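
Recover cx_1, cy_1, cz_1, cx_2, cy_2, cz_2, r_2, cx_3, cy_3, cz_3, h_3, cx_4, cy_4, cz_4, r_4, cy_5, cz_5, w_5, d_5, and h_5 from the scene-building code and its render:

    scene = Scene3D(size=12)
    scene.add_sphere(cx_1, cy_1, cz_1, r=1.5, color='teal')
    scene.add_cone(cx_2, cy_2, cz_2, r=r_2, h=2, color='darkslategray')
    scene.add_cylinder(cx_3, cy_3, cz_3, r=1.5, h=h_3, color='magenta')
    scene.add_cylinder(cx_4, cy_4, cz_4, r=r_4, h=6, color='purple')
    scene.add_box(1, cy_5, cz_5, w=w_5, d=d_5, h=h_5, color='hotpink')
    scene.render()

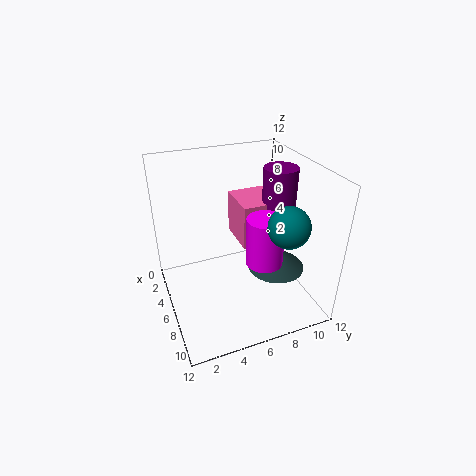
cx_1 = 10.5, cy_1 = 8, cz_1 = 9, cx_2 = 6.5, cy_2 = 9.5, cz_2 = 2.5, r_2 = 2.5, cx_3 = 8, cy_3 = 7.5, cz_3 = 4.5, h_3 = 4, cx_4 = 4.5, cy_4 = 10.5, cz_4 = 5, r_4 = 1.5, cy_5 = 7, cz_5 = 4, w_5 = 4, d_5 = 4, h_5 = 4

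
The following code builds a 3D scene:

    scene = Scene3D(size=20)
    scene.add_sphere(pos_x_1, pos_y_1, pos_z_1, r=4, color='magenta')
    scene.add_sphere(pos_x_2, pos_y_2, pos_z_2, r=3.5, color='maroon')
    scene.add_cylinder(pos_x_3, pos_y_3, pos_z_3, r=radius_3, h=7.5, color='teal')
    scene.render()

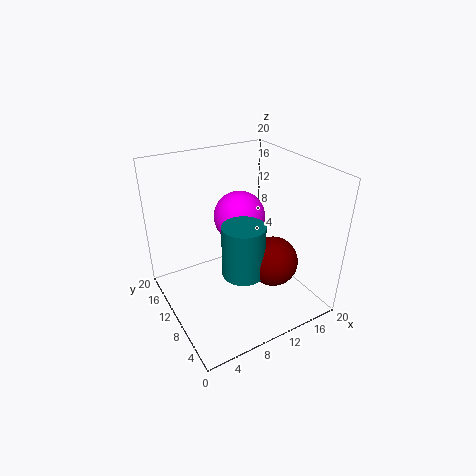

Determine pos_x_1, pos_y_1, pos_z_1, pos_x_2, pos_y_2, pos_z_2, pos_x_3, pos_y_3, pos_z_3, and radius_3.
pos_x_1 = 13.5
pos_y_1 = 15.5
pos_z_1 = 10
pos_x_2 = 14
pos_y_2 = 7
pos_z_2 = 6.5
pos_x_3 = 10
pos_y_3 = 8.5
pos_z_3 = 5
radius_3 = 3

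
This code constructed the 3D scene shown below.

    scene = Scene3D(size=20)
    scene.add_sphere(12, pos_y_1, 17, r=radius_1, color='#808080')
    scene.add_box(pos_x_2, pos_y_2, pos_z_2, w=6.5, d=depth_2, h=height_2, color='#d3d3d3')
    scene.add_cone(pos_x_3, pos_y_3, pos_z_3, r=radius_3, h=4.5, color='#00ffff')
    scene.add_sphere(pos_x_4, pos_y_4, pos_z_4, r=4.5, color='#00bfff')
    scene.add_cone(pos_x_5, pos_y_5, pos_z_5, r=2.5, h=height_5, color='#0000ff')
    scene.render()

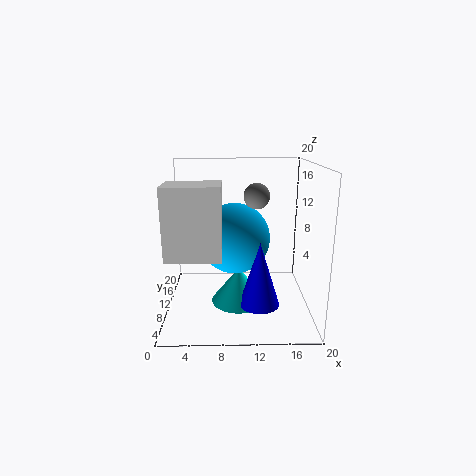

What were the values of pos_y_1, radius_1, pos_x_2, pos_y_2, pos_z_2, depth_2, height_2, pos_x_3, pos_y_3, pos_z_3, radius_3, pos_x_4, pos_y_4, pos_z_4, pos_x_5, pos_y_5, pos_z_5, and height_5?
pos_y_1 = 4, radius_1 = 1.5, pos_x_2 = 1.5, pos_y_2 = 1, pos_z_2 = 10, depth_2 = 5, height_2 = 8.5, pos_x_3 = 10, pos_y_3 = 5.5, pos_z_3 = 3, radius_3 = 3.5, pos_x_4 = 9.5, pos_y_4 = 7, pos_z_4 = 11, pos_x_5 = 12.5, pos_y_5 = 3.5, pos_z_5 = 3.5, height_5 = 8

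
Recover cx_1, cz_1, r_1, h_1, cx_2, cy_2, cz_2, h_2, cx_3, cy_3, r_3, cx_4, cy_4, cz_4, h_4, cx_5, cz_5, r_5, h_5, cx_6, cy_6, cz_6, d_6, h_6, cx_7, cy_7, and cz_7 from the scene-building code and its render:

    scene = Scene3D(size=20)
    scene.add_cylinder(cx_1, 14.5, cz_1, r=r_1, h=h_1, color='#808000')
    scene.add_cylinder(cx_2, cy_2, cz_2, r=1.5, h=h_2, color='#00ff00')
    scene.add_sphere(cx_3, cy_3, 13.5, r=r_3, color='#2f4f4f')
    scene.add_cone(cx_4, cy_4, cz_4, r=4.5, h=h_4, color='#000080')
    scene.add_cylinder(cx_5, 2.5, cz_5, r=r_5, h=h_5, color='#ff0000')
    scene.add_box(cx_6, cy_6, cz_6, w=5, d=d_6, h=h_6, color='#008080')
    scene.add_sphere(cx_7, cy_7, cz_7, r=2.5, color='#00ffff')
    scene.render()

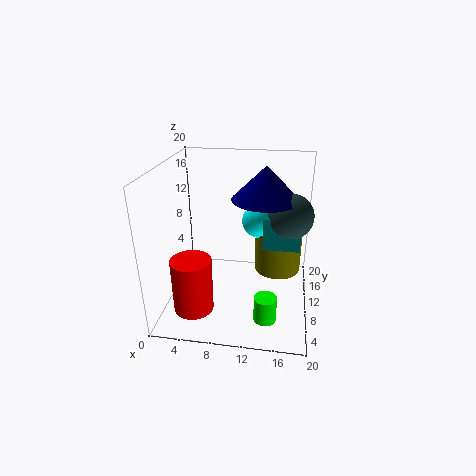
cx_1 = 15.5; cz_1 = 3; r_1 = 3.5; h_1 = 6.5; cx_2 = 14.5; cy_2 = 4.5; cz_2 = 1; h_2 = 3.5; cx_3 = 17; cy_3 = 10.5; r_3 = 3; cx_4 = 13.5; cy_4 = 11; cz_4 = 15.5; h_4 = 4.5; cx_5 = 5.5; cz_5 = 3.5; r_5 = 2.5; h_5 = 7; cx_6 = 13.5; cy_6 = 9; cz_6 = 9; d_6 = 4.5; h_6 = 4.5; cx_7 = 12.5; cy_7 = 14; cz_7 = 11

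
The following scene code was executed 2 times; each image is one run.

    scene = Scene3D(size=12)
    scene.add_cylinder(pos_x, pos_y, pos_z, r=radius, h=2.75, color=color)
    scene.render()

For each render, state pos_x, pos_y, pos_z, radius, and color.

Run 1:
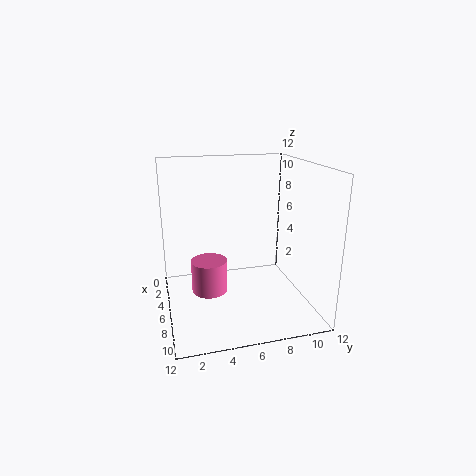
pos_x = 6; pos_y = 3.5; pos_z = 1.5; radius = 1.5; color = 'hotpink'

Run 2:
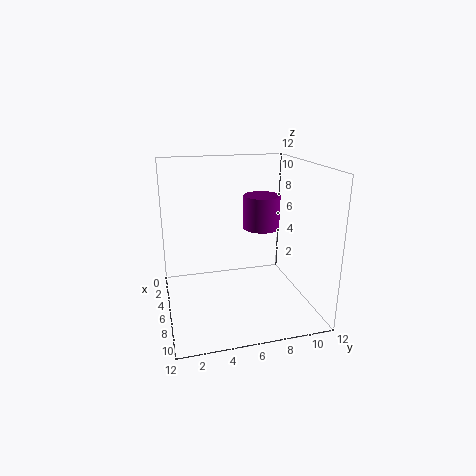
pos_x = 6; pos_y = 8; pos_z = 6.75; radius = 1.5; color = 'purple'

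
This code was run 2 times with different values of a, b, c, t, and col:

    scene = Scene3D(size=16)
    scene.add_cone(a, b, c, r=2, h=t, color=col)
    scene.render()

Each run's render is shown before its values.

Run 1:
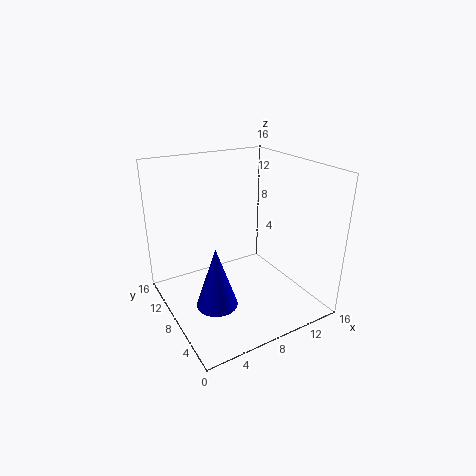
a = 3
b = 3.5
c = 4
t = 6
col = 'blue'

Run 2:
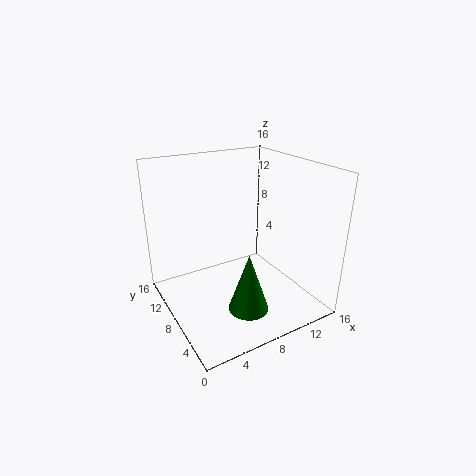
a = 6
b = 2.5
c = 3
t = 6
col = 'green'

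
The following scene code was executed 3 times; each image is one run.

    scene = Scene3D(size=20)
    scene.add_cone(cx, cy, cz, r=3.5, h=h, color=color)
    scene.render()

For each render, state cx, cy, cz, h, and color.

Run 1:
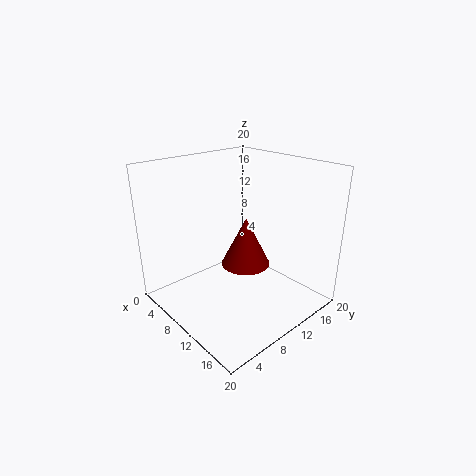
cx = 10
cy = 11.5
cz = 5.5
h = 7
color = 'maroon'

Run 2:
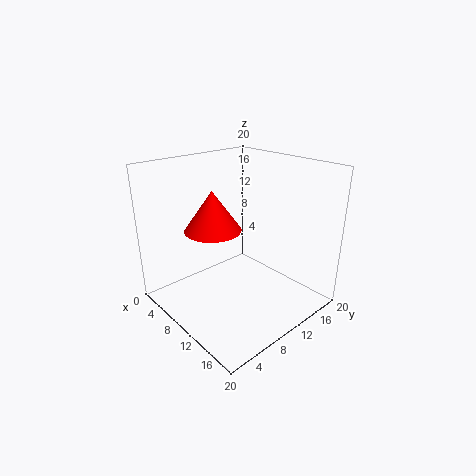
cx = 11
cy = 5
cz = 13
h = 5
color = 'red'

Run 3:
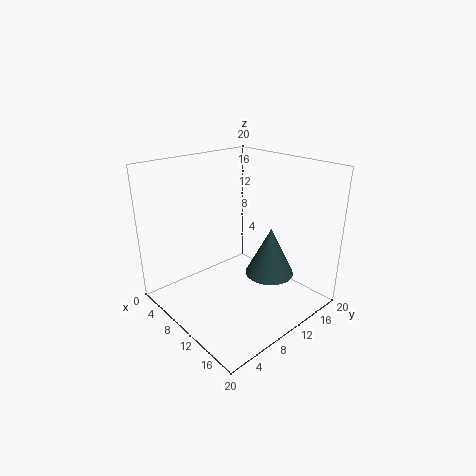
cx = 12.5
cy = 14
cz = 4
h = 7
color = 'darkslategray'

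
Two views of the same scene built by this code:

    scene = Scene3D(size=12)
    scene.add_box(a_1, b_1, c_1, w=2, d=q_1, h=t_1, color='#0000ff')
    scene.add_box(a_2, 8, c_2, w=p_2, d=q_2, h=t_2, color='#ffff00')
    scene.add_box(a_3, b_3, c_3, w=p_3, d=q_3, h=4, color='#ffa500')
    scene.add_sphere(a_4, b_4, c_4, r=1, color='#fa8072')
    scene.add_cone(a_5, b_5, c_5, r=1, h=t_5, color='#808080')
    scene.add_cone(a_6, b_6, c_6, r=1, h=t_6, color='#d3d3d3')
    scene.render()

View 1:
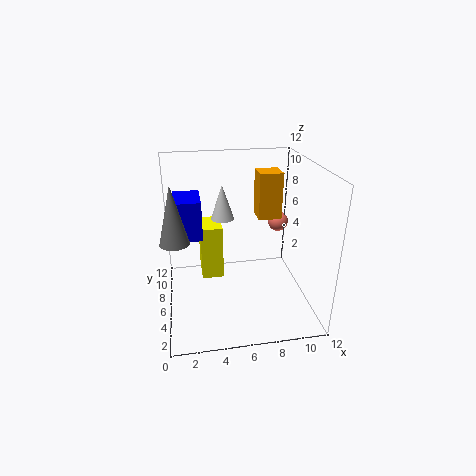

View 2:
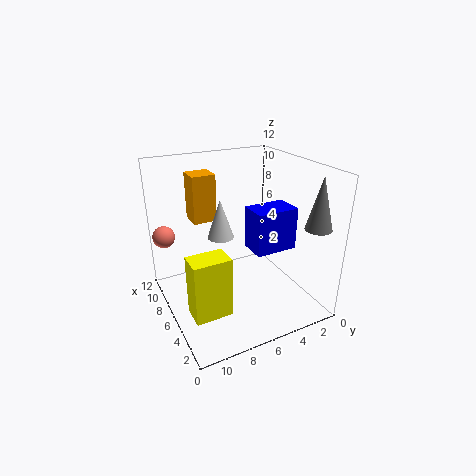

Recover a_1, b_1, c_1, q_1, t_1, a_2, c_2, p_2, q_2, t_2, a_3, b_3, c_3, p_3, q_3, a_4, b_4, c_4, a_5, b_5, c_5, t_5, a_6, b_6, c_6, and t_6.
a_1 = 1; b_1 = 4; c_1 = 7; q_1 = 3; t_1 = 3; a_2 = 3; c_2 = 1; p_2 = 2; q_2 = 3; t_2 = 5; a_3 = 8; b_3 = 7; c_3 = 7; p_3 = 2; q_3 = 2; a_4 = 11; b_4 = 11; c_4 = 5; a_5 = 1; b_5 = 2; c_5 = 8; t_5 = 4; a_6 = 5; b_6 = 8; c_6 = 7; t_6 = 3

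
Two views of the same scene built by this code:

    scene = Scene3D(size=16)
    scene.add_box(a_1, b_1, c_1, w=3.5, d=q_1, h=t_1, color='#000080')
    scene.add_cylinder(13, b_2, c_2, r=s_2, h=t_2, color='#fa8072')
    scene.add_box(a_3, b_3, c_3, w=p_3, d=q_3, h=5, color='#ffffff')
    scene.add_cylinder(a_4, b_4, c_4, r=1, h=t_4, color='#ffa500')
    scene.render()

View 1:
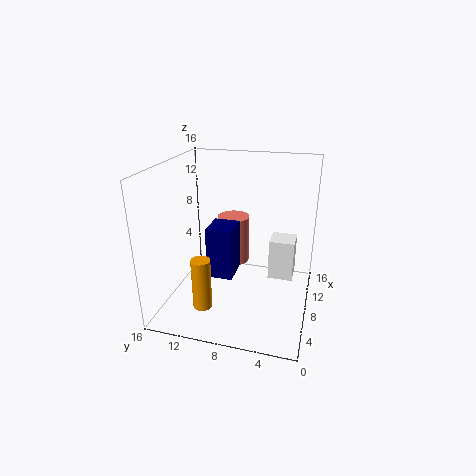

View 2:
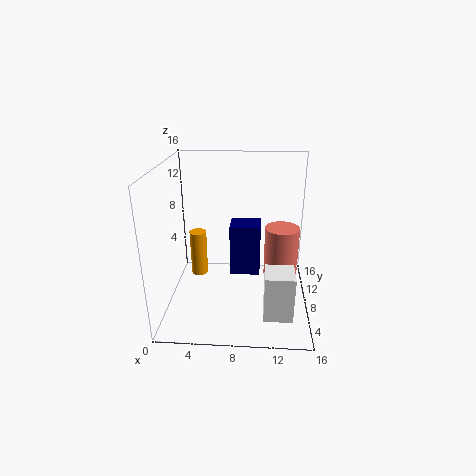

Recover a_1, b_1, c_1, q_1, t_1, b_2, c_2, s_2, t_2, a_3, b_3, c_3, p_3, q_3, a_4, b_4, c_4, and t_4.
a_1 = 7; b_1 = 8.5; c_1 = 3; q_1 = 3; t_1 = 6; b_2 = 10; c_2 = 2.5; s_2 = 2; t_2 = 6; a_3 = 11; b_3 = 2; c_3 = 1.5; p_3 = 3; q_3 = 3; a_4 = 3; b_4 = 10.5; c_4 = 2; t_4 = 5.5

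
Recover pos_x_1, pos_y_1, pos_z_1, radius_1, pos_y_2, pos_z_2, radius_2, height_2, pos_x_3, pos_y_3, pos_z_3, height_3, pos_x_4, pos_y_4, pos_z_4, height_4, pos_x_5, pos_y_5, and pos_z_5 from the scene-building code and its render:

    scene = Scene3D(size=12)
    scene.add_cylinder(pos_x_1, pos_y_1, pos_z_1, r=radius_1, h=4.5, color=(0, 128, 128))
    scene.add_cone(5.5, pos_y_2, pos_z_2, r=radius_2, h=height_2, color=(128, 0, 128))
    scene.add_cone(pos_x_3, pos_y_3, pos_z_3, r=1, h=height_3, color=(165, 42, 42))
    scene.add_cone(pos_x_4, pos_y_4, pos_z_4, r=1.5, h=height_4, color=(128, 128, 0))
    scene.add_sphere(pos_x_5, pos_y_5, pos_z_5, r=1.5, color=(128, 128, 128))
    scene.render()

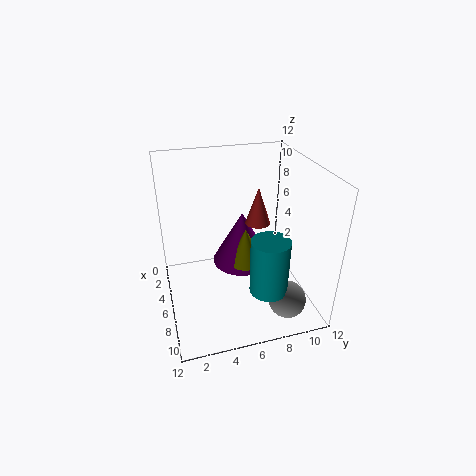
pos_x_1 = 9.5
pos_y_1 = 7.5
pos_z_1 = 3
radius_1 = 1.5
pos_y_2 = 6.5
pos_z_2 = 3.5
radius_2 = 2.5
height_2 = 4.5
pos_x_3 = 6.5
pos_y_3 = 7.5
pos_z_3 = 7.5
height_3 = 3
pos_x_4 = 6.5
pos_y_4 = 6.5
pos_z_4 = 4
height_4 = 3
pos_x_5 = 10
pos_y_5 = 9
pos_z_5 = 2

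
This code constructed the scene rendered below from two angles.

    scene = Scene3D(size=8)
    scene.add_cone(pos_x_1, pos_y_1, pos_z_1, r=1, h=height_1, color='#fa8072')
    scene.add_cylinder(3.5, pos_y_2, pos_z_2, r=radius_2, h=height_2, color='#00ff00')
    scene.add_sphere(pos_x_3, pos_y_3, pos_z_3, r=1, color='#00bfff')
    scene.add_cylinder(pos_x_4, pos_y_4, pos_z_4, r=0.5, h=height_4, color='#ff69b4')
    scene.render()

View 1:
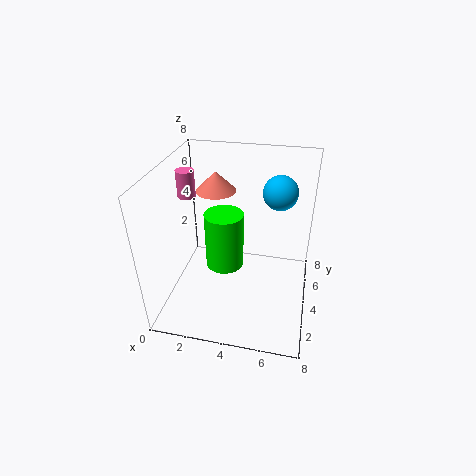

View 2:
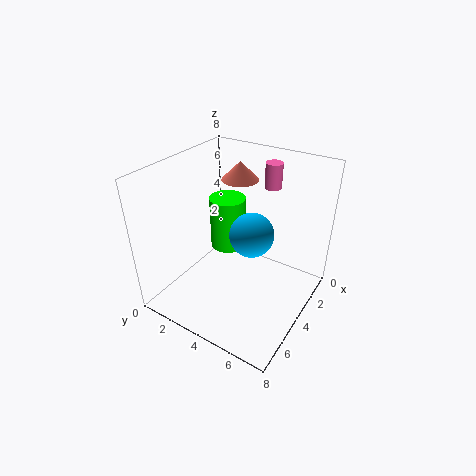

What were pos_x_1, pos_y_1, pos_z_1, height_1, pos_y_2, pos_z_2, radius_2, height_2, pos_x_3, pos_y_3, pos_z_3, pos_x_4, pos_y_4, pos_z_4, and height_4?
pos_x_1 = 3; pos_y_1 = 3.5; pos_z_1 = 7; height_1 = 1; pos_y_2 = 3; pos_z_2 = 3; radius_2 = 1; height_2 = 3; pos_x_3 = 6; pos_y_3 = 6; pos_z_3 = 6; pos_x_4 = 1; pos_y_4 = 4.5; pos_z_4 = 6; height_4 = 1.5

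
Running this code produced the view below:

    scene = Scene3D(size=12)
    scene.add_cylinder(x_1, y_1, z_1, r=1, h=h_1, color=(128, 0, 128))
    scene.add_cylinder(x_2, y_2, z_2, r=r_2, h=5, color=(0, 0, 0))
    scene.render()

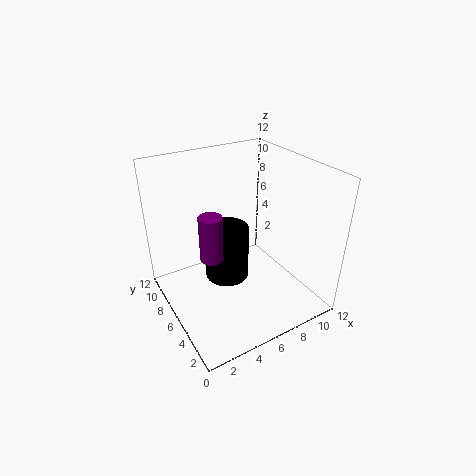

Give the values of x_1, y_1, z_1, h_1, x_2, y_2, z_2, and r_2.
x_1 = 4
y_1 = 7
z_1 = 4
h_1 = 4
x_2 = 6
y_2 = 8
z_2 = 1
r_2 = 2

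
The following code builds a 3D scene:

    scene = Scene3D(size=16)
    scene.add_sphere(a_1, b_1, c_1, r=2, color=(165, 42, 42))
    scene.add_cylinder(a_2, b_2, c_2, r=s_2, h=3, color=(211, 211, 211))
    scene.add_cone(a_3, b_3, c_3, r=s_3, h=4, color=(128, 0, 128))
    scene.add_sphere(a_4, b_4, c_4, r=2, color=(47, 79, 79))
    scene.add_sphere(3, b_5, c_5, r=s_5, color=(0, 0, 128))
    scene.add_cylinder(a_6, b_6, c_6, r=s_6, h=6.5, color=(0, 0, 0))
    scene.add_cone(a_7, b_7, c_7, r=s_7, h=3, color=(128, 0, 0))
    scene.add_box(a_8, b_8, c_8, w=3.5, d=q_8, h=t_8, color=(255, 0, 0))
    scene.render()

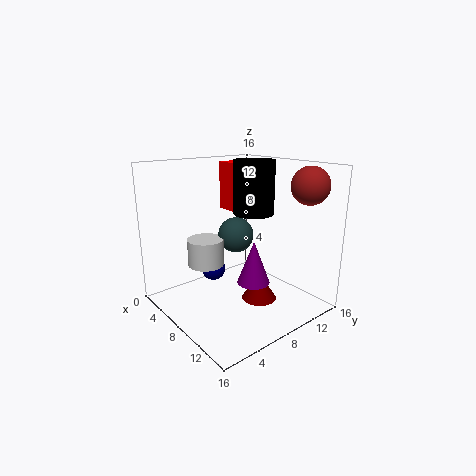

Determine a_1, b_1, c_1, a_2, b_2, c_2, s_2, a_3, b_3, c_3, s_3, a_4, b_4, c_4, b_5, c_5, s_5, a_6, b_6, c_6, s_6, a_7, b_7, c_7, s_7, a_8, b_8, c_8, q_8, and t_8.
a_1 = 13.5; b_1 = 13; c_1 = 14; a_2 = 6; b_2 = 5; c_2 = 5; s_2 = 2; a_3 = 14; b_3 = 5; c_3 = 6; s_3 = 1.5; a_4 = 7; b_4 = 8.5; c_4 = 8; b_5 = 8; c_5 = 2.5; s_5 = 1.5; a_6 = 5.5; b_6 = 12.5; c_6 = 9.5; s_6 = 2.5; a_7 = 9.5; b_7 = 10; c_7 = 0.5; s_7 = 2; a_8 = 0.5; b_8 = 11; c_8 = 9.5; q_8 = 2; t_8 = 6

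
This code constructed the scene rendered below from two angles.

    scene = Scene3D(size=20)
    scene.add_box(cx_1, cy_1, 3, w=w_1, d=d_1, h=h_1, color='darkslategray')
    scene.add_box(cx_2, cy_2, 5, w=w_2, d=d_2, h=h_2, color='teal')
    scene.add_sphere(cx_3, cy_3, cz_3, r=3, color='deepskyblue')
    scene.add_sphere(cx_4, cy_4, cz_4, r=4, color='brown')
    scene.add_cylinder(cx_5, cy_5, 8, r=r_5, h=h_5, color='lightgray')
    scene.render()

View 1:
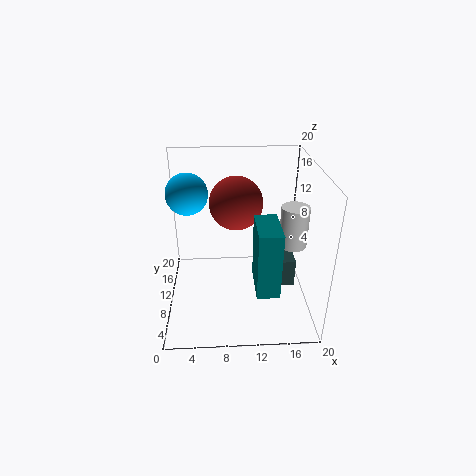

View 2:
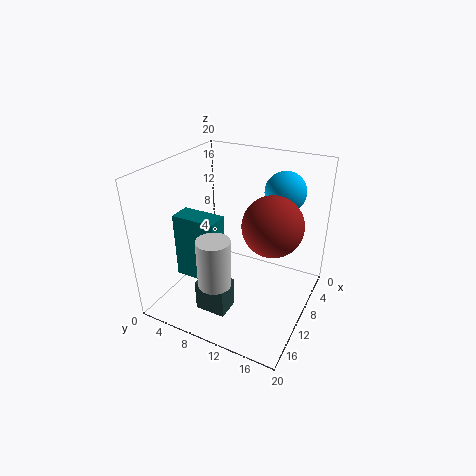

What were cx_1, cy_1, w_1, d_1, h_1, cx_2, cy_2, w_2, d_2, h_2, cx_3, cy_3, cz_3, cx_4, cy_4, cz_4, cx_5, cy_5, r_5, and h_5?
cx_1 = 15, cy_1 = 8, w_1 = 3, d_1 = 4, h_1 = 4, cx_2 = 12, cy_2 = 3, w_2 = 3, d_2 = 6, h_2 = 9, cx_3 = 3, cy_3 = 14, cz_3 = 15, cx_4 = 10, cy_4 = 15, cz_4 = 13, cx_5 = 18, cy_5 = 11, r_5 = 2, h_5 = 6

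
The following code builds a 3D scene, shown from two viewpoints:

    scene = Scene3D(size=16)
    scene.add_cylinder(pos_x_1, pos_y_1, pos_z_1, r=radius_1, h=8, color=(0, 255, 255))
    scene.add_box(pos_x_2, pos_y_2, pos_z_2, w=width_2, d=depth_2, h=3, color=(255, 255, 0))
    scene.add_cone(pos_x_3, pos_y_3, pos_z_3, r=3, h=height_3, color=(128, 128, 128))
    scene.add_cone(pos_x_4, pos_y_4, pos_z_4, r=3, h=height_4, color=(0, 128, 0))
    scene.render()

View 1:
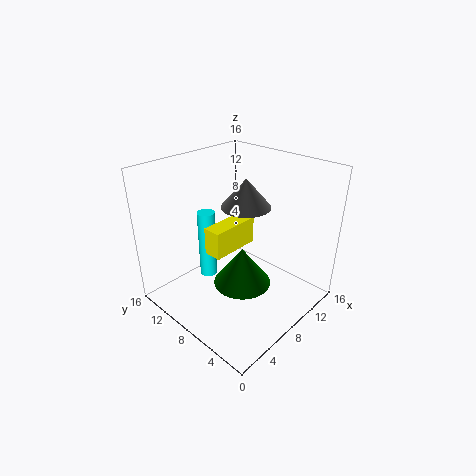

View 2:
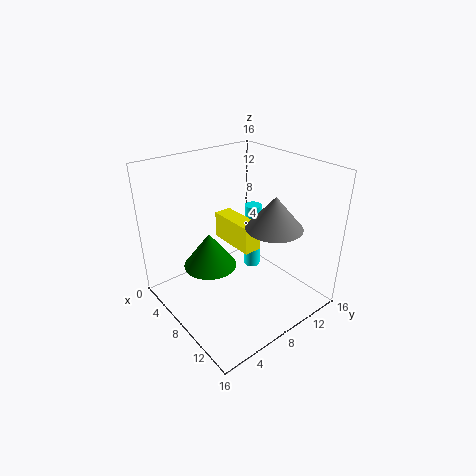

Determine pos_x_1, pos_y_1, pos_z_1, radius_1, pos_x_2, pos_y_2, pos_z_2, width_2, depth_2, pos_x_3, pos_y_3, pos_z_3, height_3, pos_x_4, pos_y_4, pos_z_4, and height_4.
pos_x_1 = 6.5, pos_y_1 = 11.5, pos_z_1 = 2.5, radius_1 = 1, pos_x_2 = 4.5, pos_y_2 = 7.5, pos_z_2 = 7, width_2 = 5.5, depth_2 = 2, pos_x_3 = 11.5, pos_y_3 = 10, pos_z_3 = 10, height_3 = 3.5, pos_x_4 = 6, pos_y_4 = 5.5, pos_z_4 = 4.5, height_4 = 4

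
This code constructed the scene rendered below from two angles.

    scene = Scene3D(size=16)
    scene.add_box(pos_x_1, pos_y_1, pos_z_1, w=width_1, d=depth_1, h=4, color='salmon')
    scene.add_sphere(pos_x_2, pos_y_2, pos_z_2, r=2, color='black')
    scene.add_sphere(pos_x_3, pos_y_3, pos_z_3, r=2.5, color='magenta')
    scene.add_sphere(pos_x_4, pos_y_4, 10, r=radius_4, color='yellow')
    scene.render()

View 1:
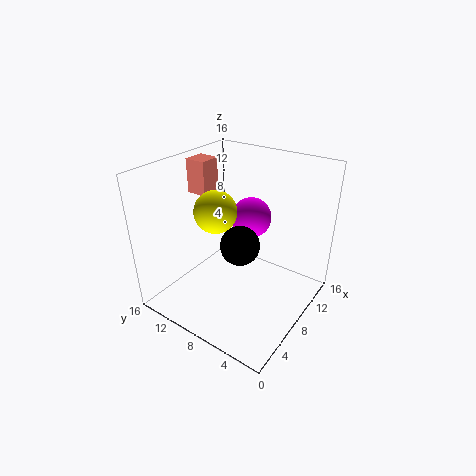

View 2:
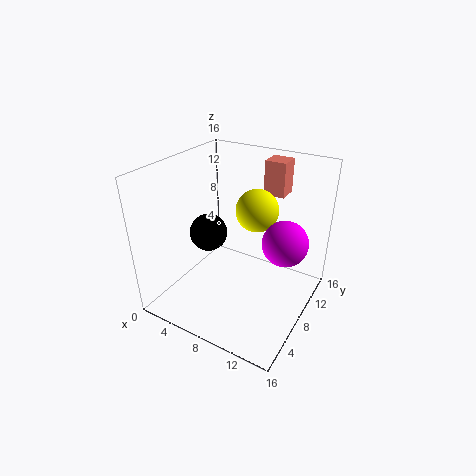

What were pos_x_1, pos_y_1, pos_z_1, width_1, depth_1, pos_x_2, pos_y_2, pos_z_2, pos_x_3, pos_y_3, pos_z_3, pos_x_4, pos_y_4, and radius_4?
pos_x_1 = 8.5, pos_y_1 = 13, pos_z_1 = 11.5, width_1 = 2.5, depth_1 = 2.5, pos_x_2 = 5.5, pos_y_2 = 6, pos_z_2 = 9, pos_x_3 = 13, pos_y_3 = 9.5, pos_z_3 = 8, pos_x_4 = 8.5, pos_y_4 = 11.5, radius_4 = 2.5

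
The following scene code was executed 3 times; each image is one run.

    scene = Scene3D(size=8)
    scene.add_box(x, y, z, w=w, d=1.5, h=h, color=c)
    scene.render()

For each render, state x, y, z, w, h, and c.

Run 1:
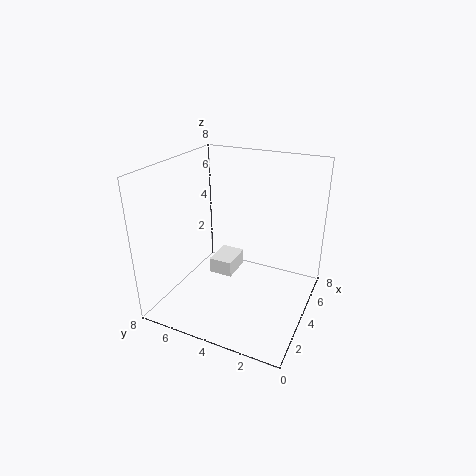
x = 5
y = 5
z = 0.5
w = 2
h = 1
c = 'white'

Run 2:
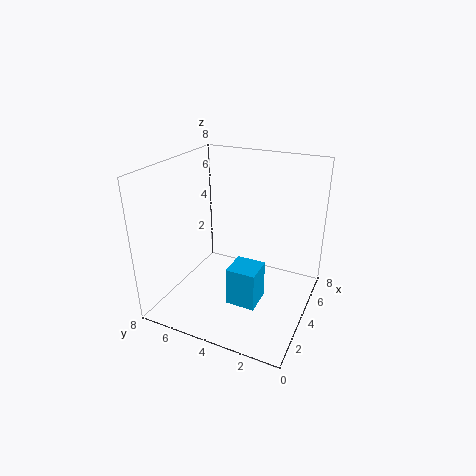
x = 1.5
y = 2
z = 1.5
w = 1.5
h = 2
c = 'deepskyblue'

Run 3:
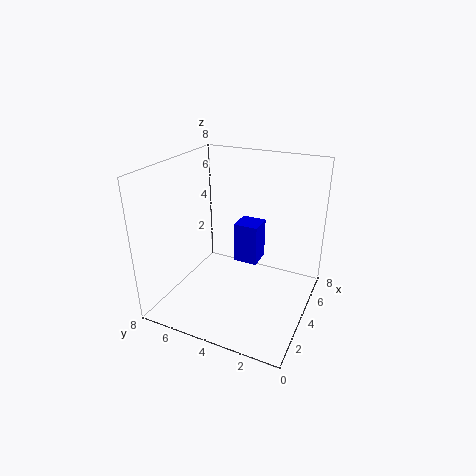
x = 5.5
y = 3.5
z = 1.5
w = 1.5
h = 2.5
c = 'blue'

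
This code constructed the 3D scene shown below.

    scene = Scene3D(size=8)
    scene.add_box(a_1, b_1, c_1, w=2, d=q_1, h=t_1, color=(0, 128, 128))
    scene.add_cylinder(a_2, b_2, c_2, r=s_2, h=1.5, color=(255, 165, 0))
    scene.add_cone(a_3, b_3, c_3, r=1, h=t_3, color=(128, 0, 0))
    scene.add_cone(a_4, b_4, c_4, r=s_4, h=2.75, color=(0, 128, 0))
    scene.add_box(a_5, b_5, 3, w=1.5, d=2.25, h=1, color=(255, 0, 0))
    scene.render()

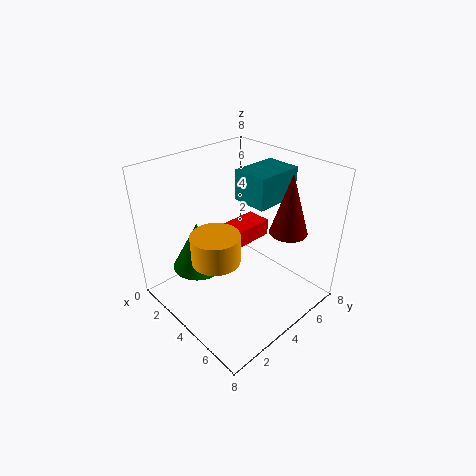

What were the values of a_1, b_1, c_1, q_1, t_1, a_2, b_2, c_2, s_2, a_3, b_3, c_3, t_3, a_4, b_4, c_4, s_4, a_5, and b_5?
a_1 = 3
b_1 = 4.75
c_1 = 5.75
q_1 = 2.75
t_1 = 1.75
a_2 = 4.5
b_2 = 2
c_2 = 3.75
s_2 = 1.25
a_3 = 6.25
b_3 = 5.5
c_3 = 4.75
t_3 = 3.25
a_4 = 2.25
b_4 = 2.5
c_4 = 2
s_4 = 1.5
a_5 = 2.25
b_5 = 4.5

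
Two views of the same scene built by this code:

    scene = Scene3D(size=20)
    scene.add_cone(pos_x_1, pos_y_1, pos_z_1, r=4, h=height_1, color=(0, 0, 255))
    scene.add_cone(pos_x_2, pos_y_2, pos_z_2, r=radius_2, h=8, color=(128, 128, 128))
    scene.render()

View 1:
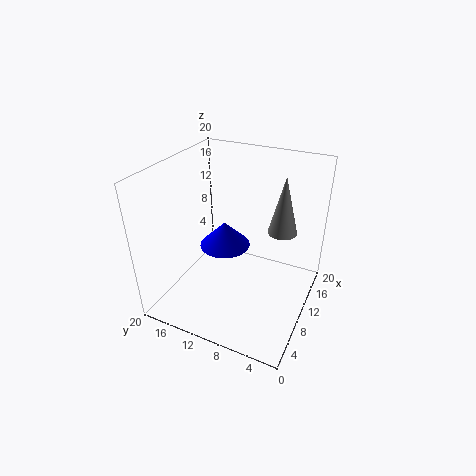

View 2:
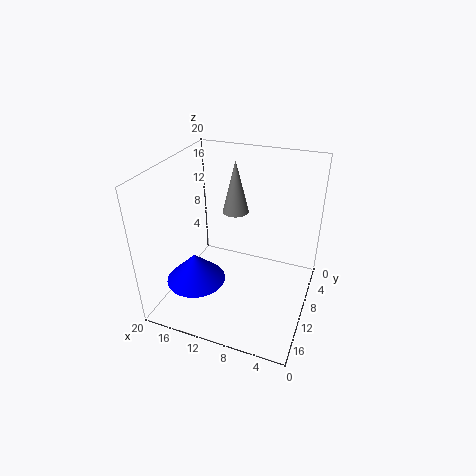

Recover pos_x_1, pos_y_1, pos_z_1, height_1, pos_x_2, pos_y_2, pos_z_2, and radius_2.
pos_x_1 = 14.5
pos_y_1 = 14.5
pos_z_1 = 5
height_1 = 4
pos_x_2 = 12.5
pos_y_2 = 4.5
pos_z_2 = 11
radius_2 = 2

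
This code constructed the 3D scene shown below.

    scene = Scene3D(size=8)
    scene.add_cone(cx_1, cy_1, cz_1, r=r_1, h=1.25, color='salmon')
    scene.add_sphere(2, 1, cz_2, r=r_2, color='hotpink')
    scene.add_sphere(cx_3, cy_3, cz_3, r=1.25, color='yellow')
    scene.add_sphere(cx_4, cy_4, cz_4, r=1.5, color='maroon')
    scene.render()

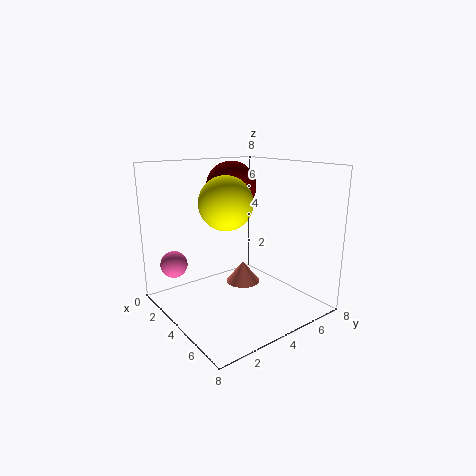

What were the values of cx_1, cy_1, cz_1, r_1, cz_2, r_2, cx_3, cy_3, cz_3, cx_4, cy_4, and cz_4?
cx_1 = 3.5; cy_1 = 4.75; cz_1 = 1; r_1 = 1; cz_2 = 2.5; r_2 = 0.75; cx_3 = 5.75; cy_3 = 2; cz_3 = 6.5; cx_4 = 2; cy_4 = 5; cz_4 = 6.5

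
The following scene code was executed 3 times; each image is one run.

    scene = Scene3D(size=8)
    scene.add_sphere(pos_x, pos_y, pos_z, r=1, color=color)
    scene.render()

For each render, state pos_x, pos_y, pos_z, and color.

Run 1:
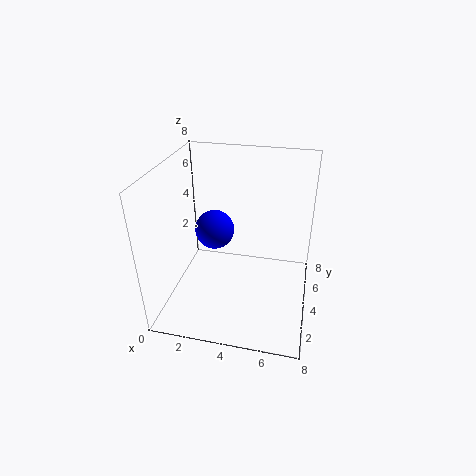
pos_x = 3
pos_y = 3
pos_z = 5
color = 'blue'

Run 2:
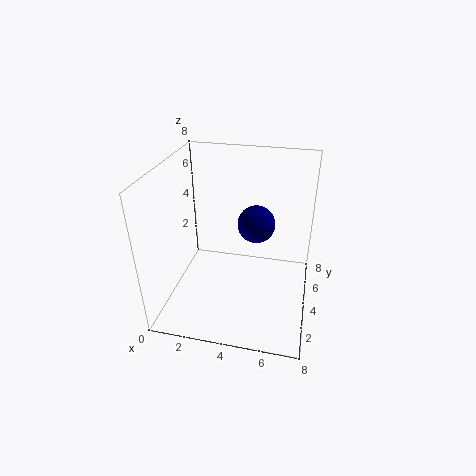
pos_x = 5
pos_y = 4
pos_z = 5
color = 'navy'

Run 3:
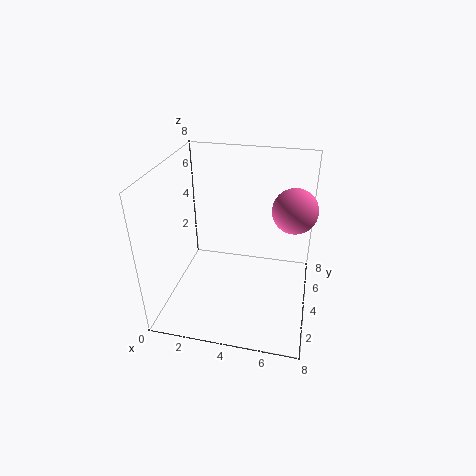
pos_x = 7
pos_y = 2
pos_z = 7
color = 'hotpink'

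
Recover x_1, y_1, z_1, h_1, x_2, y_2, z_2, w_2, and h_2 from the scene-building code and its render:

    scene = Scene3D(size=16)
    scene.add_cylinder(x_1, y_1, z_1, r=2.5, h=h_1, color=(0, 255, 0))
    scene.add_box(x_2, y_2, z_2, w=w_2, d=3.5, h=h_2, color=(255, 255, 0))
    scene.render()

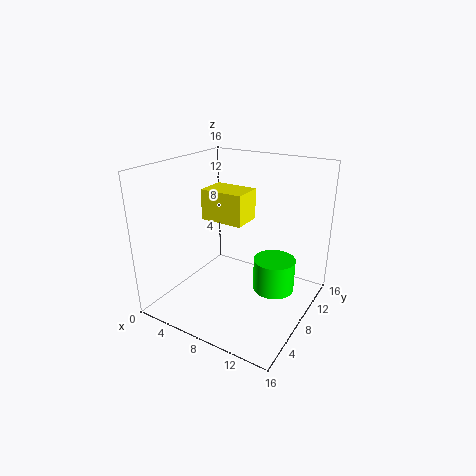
x_1 = 11; y_1 = 11.5; z_1 = 0.5; h_1 = 4; x_2 = 3.5; y_2 = 7.5; z_2 = 9.5; w_2 = 5; h_2 = 3.5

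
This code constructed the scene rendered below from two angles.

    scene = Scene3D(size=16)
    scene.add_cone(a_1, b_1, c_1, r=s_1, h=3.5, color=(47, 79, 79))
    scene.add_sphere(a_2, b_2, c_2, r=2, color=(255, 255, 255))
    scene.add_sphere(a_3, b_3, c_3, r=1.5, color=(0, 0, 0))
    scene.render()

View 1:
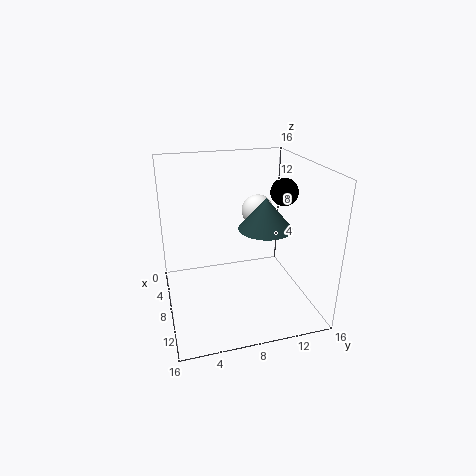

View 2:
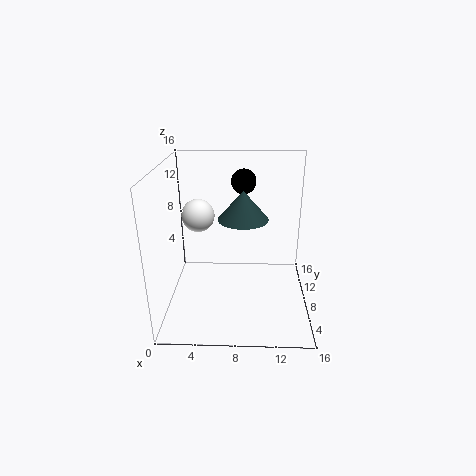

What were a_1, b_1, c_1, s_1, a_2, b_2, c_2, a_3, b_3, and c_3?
a_1 = 8.5; b_1 = 11; c_1 = 9; s_1 = 3; a_2 = 3; b_2 = 12; c_2 = 9; a_3 = 8.5; b_3 = 13; c_3 = 13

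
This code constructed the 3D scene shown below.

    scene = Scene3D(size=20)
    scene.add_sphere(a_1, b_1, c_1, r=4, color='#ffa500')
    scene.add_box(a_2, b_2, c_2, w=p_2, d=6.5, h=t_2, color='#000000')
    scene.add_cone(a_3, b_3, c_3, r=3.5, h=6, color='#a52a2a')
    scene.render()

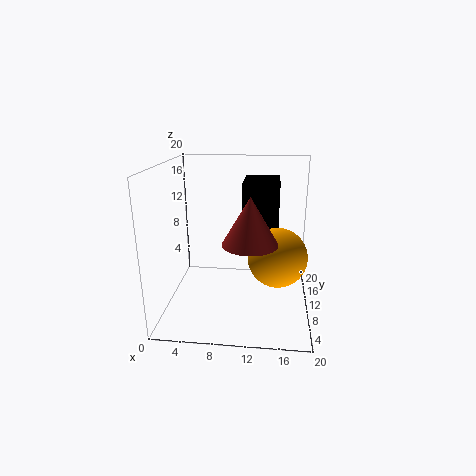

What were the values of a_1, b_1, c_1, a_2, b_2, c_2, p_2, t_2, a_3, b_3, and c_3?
a_1 = 15.5, b_1 = 8.5, c_1 = 8, a_2 = 10.5, b_2 = 10.5, c_2 = 9.5, p_2 = 5, t_2 = 8, a_3 = 12, b_3 = 5.5, c_3 = 11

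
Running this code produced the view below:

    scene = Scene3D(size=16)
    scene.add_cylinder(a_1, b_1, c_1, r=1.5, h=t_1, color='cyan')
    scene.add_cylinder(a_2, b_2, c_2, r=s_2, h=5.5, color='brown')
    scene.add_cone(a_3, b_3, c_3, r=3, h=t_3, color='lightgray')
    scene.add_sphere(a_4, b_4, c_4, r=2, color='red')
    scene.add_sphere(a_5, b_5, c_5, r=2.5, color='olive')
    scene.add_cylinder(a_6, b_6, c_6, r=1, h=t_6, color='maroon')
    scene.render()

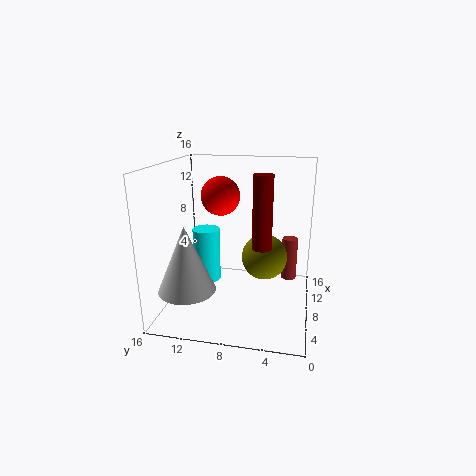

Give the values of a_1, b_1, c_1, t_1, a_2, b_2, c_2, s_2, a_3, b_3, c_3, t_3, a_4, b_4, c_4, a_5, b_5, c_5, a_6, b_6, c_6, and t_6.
a_1 = 7.5, b_1 = 11.5, c_1 = 3, t_1 = 6, a_2 = 14.5, b_2 = 2.5, c_2 = 0.5, s_2 = 1, a_3 = 3.5, b_3 = 12.5, c_3 = 3.5, t_3 = 7, a_4 = 6.5, b_4 = 9.5, c_4 = 13, a_5 = 8, b_5 = 5, c_5 = 6, a_6 = 5.5, b_6 = 5, c_6 = 8, t_6 = 7.5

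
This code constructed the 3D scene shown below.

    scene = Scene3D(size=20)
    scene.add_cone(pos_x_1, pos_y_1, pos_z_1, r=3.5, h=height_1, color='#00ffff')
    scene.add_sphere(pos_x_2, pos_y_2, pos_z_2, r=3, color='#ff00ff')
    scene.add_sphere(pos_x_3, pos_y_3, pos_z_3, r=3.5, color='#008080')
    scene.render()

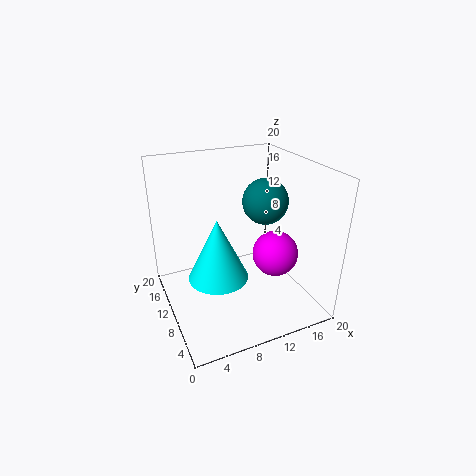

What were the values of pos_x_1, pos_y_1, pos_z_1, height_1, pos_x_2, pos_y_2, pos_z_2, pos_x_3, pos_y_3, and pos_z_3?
pos_x_1 = 4.75, pos_y_1 = 4, pos_z_1 = 9, height_1 = 7.25, pos_x_2 = 13.5, pos_y_2 = 5.75, pos_z_2 = 9, pos_x_3 = 16.25, pos_y_3 = 13.75, pos_z_3 = 13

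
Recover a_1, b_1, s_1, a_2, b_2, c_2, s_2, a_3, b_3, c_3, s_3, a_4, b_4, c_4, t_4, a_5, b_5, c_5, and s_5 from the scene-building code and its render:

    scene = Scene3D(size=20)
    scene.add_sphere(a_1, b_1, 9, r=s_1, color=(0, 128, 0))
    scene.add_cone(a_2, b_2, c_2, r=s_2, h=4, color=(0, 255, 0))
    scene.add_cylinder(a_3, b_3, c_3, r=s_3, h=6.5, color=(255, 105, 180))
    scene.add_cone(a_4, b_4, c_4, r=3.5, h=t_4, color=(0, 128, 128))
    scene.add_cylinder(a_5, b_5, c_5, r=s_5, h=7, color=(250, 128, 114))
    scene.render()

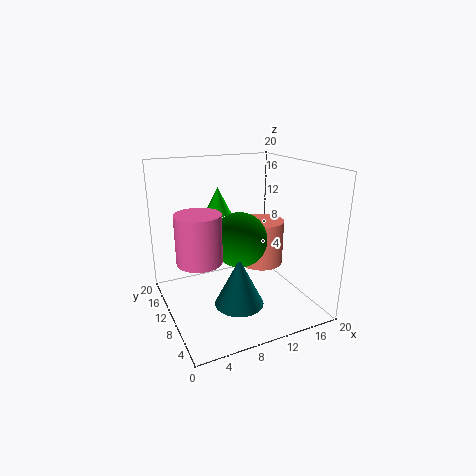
a_1 = 11
b_1 = 11.5
s_1 = 4
a_2 = 9.5
b_2 = 16
c_2 = 12
s_2 = 2
a_3 = 4
b_3 = 9
c_3 = 8
s_3 = 3
a_4 = 9.5
b_4 = 8.5
c_4 = 0.5
t_4 = 7
a_5 = 16
b_5 = 14
c_5 = 3.5
s_5 = 3.5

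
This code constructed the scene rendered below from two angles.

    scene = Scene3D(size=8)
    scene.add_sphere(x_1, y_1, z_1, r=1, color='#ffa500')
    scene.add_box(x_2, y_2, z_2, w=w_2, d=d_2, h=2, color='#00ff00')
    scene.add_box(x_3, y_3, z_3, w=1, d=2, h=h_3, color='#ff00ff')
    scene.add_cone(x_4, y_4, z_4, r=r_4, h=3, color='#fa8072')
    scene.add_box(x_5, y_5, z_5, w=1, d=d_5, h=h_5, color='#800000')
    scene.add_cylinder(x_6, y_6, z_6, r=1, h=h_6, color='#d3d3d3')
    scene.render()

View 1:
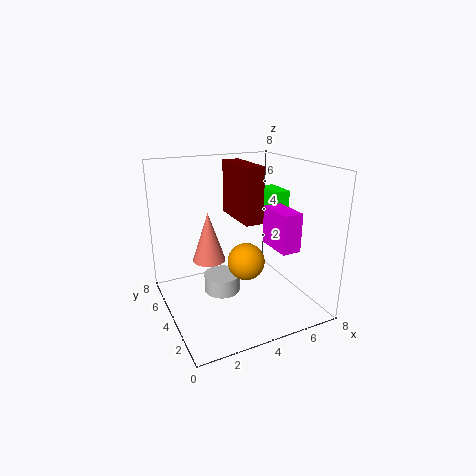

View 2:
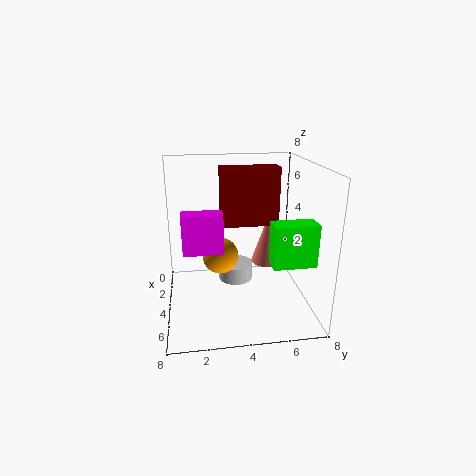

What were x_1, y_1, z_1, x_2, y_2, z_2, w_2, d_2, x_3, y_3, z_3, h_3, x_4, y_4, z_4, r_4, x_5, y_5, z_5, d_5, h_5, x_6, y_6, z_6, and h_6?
x_1 = 4; y_1 = 3; z_1 = 3; x_2 = 7; y_2 = 5; z_2 = 4; w_2 = 1; d_2 = 2; x_3 = 5; y_3 = 1; z_3 = 4; h_3 = 2; x_4 = 3; y_4 = 6; z_4 = 2; r_4 = 1; x_5 = 4; y_5 = 3; z_5 = 5; d_5 = 3; h_5 = 3; x_6 = 3; y_6 = 4; z_6 = 1; h_6 = 1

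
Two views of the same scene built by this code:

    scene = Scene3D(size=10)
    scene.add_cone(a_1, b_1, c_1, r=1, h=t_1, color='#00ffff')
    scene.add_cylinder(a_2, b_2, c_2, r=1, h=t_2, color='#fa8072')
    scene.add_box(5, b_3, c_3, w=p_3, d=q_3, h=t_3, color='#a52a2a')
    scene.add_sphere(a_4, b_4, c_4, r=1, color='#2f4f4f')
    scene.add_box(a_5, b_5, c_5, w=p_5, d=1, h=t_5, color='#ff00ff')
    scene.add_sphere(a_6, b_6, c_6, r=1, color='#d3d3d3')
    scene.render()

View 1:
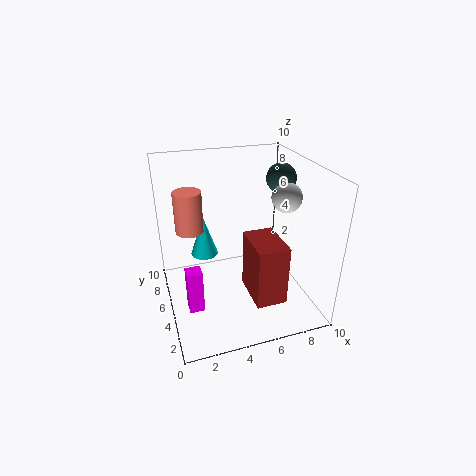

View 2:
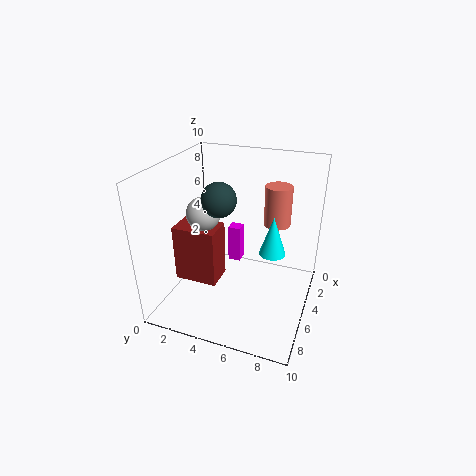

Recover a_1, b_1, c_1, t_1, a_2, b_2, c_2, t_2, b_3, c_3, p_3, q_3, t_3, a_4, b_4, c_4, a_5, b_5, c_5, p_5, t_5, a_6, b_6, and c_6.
a_1 = 3; b_1 = 7; c_1 = 3; t_1 = 3; a_2 = 2; b_2 = 7; c_2 = 5; t_2 = 3; b_3 = 1; c_3 = 2; p_3 = 2; q_3 = 3; t_3 = 4; a_4 = 8; b_4 = 5; c_4 = 9; a_5 = 1; b_5 = 3; c_5 = 1; p_5 = 1; t_5 = 3; a_6 = 8; b_6 = 4; c_6 = 8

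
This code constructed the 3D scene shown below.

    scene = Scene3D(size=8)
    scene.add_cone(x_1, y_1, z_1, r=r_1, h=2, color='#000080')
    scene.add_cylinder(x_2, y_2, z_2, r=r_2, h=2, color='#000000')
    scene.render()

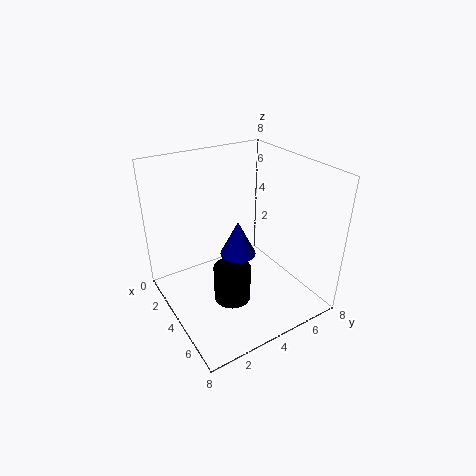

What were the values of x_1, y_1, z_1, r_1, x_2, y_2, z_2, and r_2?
x_1 = 4, y_1 = 4, z_1 = 3, r_1 = 1, x_2 = 5, y_2 = 3, z_2 = 1, r_2 = 1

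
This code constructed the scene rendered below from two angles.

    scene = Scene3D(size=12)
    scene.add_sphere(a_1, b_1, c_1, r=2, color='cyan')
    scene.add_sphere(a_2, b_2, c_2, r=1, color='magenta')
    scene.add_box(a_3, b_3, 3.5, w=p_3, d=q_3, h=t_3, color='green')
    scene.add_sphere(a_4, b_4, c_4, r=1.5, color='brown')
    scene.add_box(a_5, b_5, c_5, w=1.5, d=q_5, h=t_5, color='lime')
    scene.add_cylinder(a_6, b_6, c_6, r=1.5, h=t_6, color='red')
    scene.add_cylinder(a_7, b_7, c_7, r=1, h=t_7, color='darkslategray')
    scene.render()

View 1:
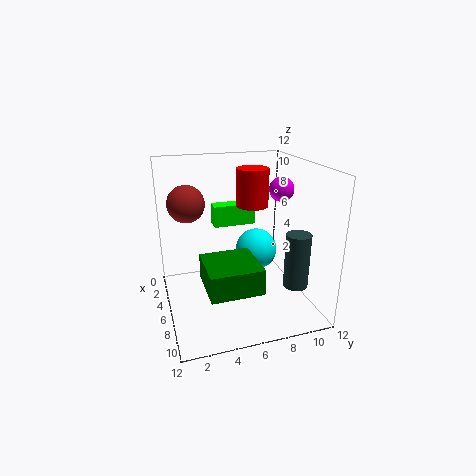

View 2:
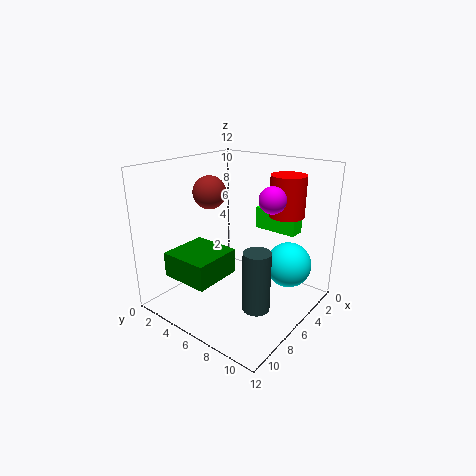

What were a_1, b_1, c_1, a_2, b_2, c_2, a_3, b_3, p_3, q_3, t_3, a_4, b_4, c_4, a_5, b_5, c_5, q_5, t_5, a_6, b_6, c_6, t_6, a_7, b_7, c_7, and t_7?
a_1 = 2.5, b_1 = 9, c_1 = 3, a_2 = 6.5, b_2 = 9.5, c_2 = 10, a_3 = 7, b_3 = 2.5, p_3 = 4, q_3 = 4, t_3 = 2, a_4 = 5, b_4 = 2, c_4 = 9, a_5 = 0.5, b_5 = 5, c_5 = 5.5, q_5 = 4, t_5 = 2, a_6 = 2.5, b_6 = 8.5, c_6 = 7.5, t_6 = 3.5, a_7 = 9, b_7 = 10, c_7 = 2.5, t_7 = 4.5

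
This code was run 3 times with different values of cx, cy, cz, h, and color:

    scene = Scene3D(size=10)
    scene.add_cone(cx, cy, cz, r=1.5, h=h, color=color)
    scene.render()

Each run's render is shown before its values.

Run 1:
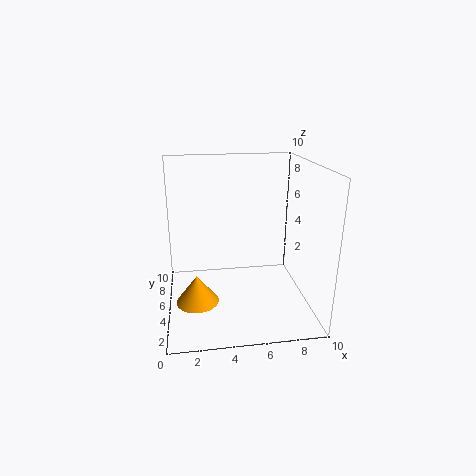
cx = 2, cy = 4.5, cz = 0.5, h = 2, color = 'orange'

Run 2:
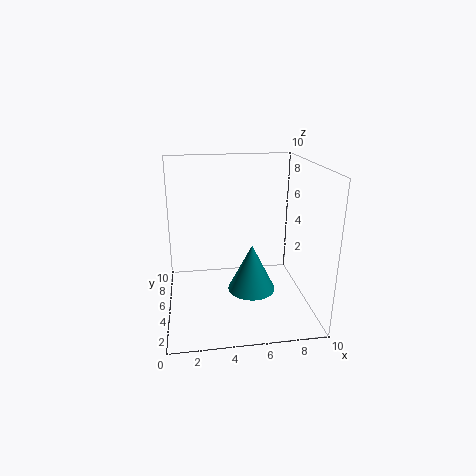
cx = 5.5, cy = 2.5, cz = 2.5, h = 3, color = 'teal'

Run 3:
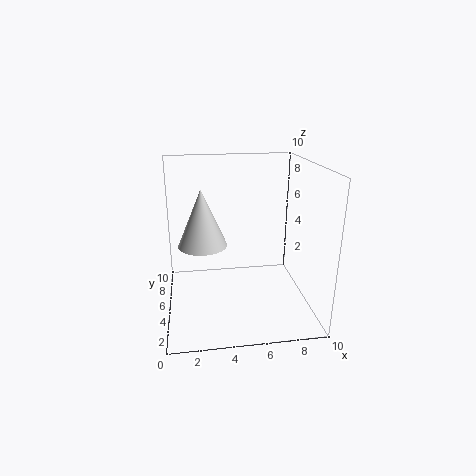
cx = 2.5, cy = 3, cz = 5.5, h = 3.5, color = 'lightgray'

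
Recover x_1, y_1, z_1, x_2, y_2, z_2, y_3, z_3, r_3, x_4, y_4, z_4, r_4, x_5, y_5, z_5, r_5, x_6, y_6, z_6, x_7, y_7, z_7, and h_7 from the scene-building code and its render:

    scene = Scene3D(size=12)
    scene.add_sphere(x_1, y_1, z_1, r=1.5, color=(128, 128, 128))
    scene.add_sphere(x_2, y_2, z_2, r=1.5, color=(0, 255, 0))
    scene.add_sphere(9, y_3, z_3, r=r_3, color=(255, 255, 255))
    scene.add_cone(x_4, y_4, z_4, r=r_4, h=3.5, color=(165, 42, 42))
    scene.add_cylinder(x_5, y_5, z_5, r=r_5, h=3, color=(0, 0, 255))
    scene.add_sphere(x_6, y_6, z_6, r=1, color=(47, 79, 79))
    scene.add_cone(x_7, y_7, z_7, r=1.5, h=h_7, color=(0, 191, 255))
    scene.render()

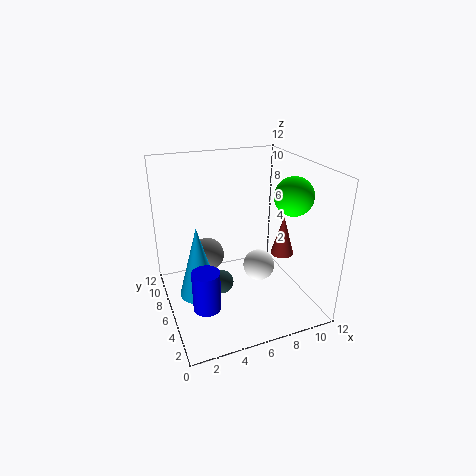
x_1 = 4
y_1 = 8.5
z_1 = 3.5
x_2 = 9.5
y_2 = 3.5
z_2 = 10
y_3 = 8
z_3 = 1.5
r_3 = 1.5
x_4 = 10
y_4 = 5.5
z_4 = 4
r_4 = 1
x_5 = 2
y_5 = 2
z_5 = 3
r_5 = 1
x_6 = 4.5
y_6 = 6
z_6 = 2
x_7 = 2
y_7 = 4
z_7 = 3
h_7 = 5.5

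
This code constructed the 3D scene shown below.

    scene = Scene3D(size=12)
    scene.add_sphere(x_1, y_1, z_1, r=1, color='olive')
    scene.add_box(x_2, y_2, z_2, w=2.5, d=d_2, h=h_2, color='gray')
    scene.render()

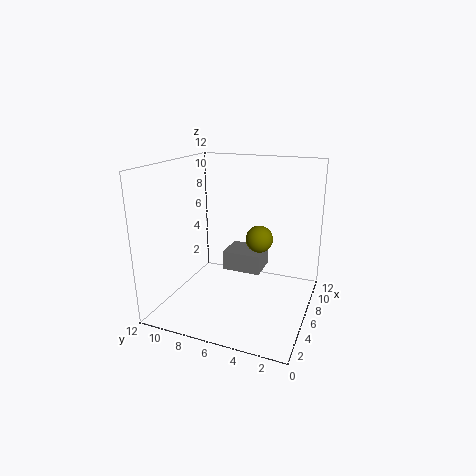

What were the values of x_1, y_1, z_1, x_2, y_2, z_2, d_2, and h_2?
x_1 = 4; y_1 = 3.5; z_1 = 7; x_2 = 4; y_2 = 3.5; z_2 = 4; d_2 = 3; h_2 = 1.5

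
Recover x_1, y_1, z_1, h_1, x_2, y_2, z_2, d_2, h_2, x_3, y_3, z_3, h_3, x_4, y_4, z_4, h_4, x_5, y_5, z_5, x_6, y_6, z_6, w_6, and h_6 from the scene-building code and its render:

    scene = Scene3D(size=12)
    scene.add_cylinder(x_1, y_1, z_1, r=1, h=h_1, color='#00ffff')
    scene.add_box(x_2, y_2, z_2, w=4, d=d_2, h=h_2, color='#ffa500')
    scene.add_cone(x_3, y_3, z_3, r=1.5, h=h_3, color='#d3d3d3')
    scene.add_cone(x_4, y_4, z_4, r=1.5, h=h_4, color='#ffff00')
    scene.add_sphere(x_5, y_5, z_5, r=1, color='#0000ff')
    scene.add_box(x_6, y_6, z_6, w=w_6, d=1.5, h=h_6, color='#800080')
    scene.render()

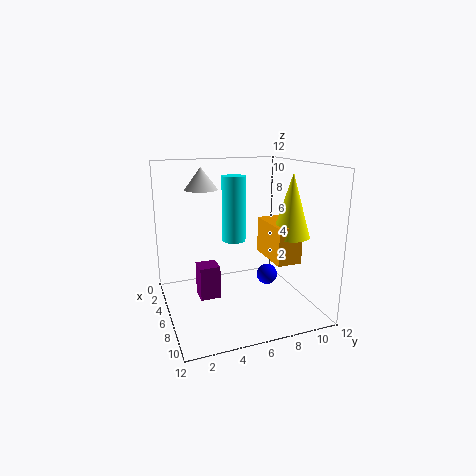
x_1 = 5; y_1 = 6; z_1 = 5.5; h_1 = 5.5; x_2 = 5.5; y_2 = 8; z_2 = 4.5; d_2 = 2; h_2 = 3; x_3 = 2; y_3 = 4; z_3 = 9.5; h_3 = 2; x_4 = 8.5; y_4 = 9.5; z_4 = 6.5; h_4 = 5; x_5 = 3.5; y_5 = 10; z_5 = 1; x_6 = 7.5; y_6 = 2; z_6 = 2.5; w_6 = 1.5; h_6 = 2.5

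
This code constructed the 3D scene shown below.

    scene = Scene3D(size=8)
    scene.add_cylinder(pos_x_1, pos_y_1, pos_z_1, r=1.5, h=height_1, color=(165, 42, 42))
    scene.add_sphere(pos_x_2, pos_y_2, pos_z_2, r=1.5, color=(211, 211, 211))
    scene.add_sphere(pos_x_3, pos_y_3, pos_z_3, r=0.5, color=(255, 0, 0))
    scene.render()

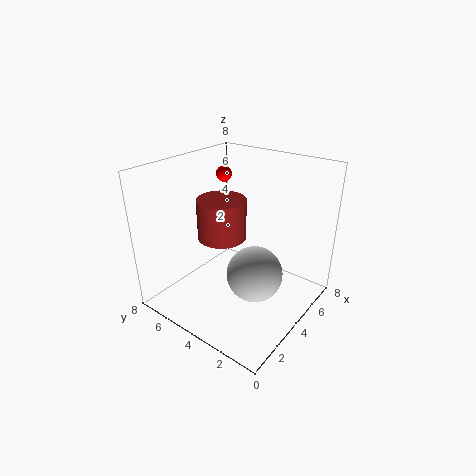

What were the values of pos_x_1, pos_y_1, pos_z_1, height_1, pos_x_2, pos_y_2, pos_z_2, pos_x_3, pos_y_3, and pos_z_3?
pos_x_1 = 5
pos_y_1 = 6
pos_z_1 = 3
height_1 = 2.5
pos_x_2 = 3.5
pos_y_2 = 2.5
pos_z_2 = 2.5
pos_x_3 = 6.5
pos_y_3 = 7
pos_z_3 = 6.5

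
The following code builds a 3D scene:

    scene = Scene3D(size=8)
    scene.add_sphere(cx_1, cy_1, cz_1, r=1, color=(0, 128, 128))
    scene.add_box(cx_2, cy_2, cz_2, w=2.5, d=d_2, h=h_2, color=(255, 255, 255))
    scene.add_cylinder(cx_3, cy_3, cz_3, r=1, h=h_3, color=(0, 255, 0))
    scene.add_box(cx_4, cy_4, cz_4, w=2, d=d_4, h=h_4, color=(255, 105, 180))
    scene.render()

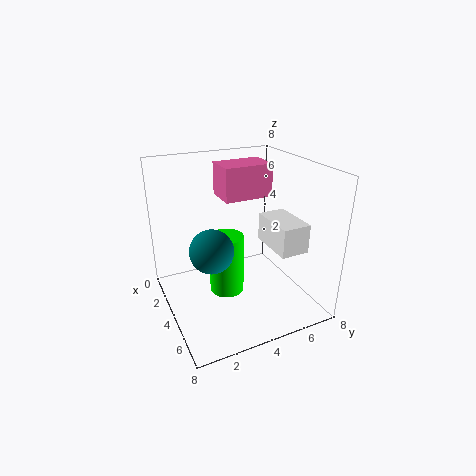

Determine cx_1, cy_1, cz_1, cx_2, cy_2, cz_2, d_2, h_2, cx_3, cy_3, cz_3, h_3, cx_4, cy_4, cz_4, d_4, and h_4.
cx_1 = 6.5; cy_1 = 1.5; cz_1 = 5; cx_2 = 4.5; cy_2 = 5; cz_2 = 4; d_2 = 1.5; h_2 = 1.5; cx_3 = 3.5; cy_3 = 3.5; cz_3 = 0.5; h_3 = 3.5; cx_4 = 0.5; cy_4 = 4; cz_4 = 5.5; d_4 = 3; h_4 = 2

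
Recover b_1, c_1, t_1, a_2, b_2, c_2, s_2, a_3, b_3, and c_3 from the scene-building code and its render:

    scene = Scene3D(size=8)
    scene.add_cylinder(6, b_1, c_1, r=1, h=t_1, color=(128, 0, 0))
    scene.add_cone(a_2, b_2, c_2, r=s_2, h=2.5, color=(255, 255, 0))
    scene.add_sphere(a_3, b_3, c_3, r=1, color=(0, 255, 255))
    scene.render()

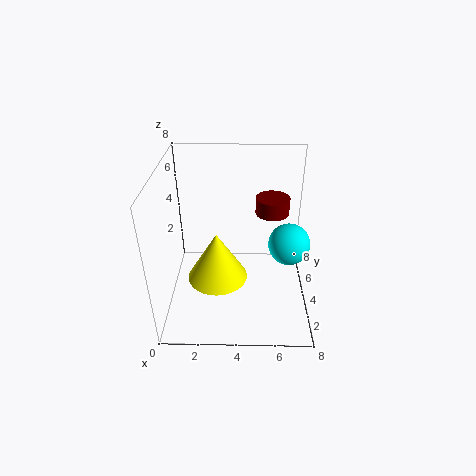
b_1 = 6
c_1 = 4.5
t_1 = 1
a_2 = 3
b_2 = 2
c_2 = 3
s_2 = 1.5
a_3 = 6.5
b_3 = 2
c_3 = 5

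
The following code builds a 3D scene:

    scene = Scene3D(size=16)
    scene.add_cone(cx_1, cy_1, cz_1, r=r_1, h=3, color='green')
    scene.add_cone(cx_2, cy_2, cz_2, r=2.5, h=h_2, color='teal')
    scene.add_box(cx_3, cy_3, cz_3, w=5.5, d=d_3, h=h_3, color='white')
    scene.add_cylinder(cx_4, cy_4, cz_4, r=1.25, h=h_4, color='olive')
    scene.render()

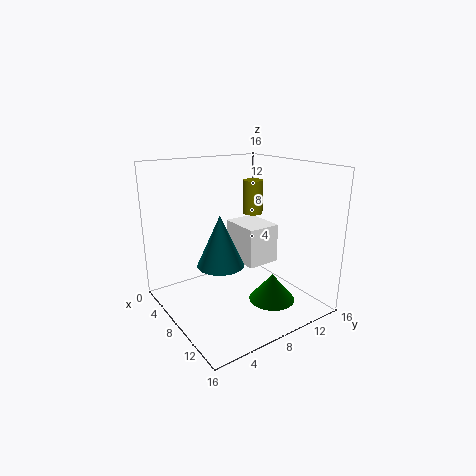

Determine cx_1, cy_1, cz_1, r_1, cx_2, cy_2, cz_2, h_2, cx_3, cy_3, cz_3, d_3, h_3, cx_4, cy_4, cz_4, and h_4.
cx_1 = 11.75; cy_1 = 10; cz_1 = 1.5; r_1 = 2.5; cx_2 = 8.75; cy_2 = 5.25; cz_2 = 5.75; h_2 = 5.5; cx_3 = 1; cy_3 = 11; cz_3 = 2.75; d_3 = 4.25; h_3 = 5; cx_4 = 3.75; cy_4 = 13.25; cz_4 = 9; h_4 = 4.25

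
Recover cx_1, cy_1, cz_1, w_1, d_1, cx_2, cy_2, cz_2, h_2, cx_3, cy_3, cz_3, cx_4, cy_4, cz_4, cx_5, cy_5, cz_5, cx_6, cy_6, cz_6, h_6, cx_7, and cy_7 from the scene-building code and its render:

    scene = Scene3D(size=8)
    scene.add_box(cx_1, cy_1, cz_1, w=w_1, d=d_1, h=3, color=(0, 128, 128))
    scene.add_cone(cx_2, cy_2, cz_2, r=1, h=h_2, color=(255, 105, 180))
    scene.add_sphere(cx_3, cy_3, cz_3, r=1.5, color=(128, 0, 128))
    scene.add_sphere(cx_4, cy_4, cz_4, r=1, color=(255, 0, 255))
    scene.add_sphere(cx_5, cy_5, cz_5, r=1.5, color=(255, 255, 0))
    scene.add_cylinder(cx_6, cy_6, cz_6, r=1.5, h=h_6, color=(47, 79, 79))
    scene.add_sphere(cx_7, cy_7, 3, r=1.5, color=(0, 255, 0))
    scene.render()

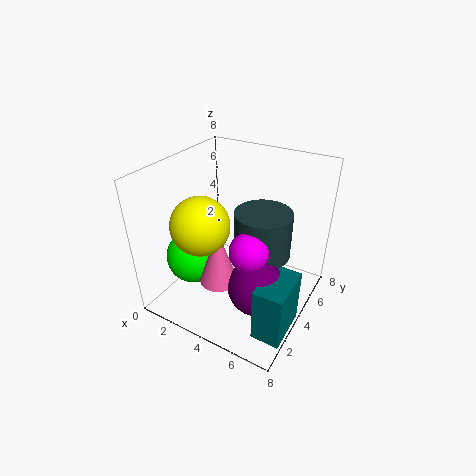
cx_1 = 6.5
cy_1 = 1
cz_1 = 0.5
w_1 = 1.5
d_1 = 2.5
cx_2 = 4
cy_2 = 2
cz_2 = 2.5
h_2 = 3
cx_3 = 6
cy_3 = 2.5
cz_3 = 2.5
cx_4 = 5.5
cy_4 = 2.5
cz_4 = 4.5
cx_5 = 3
cy_5 = 2
cz_5 = 5.5
cx_6 = 5.5
cy_6 = 4
cz_6 = 3.5
h_6 = 2.5
cx_7 = 2
cy_7 = 2.5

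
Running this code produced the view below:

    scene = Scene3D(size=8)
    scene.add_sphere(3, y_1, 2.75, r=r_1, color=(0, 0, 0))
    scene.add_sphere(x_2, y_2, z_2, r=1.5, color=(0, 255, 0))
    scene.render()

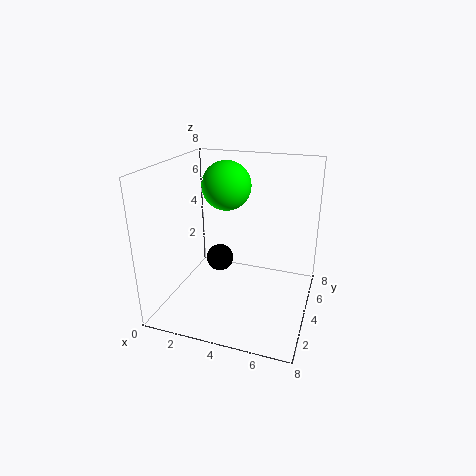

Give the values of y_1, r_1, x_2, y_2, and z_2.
y_1 = 3.75; r_1 = 0.75; x_2 = 2.5; y_2 = 6.25; z_2 = 6.25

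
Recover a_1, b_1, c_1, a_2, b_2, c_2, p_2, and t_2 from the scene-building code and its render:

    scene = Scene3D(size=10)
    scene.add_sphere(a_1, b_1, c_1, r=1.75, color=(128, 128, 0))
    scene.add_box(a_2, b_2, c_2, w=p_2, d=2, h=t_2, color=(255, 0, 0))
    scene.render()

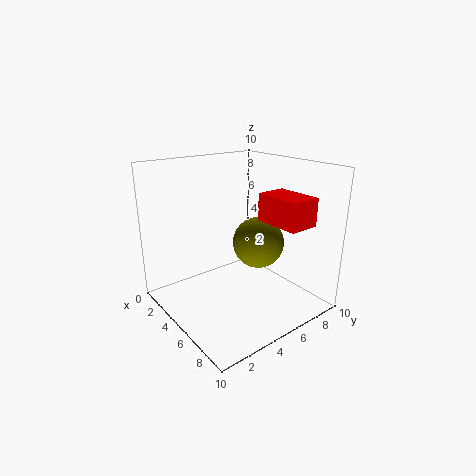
a_1 = 6, b_1 = 6, c_1 = 4.75, a_2 = 6.75, b_2 = 5.25, c_2 = 6.75, p_2 = 3, t_2 = 1.75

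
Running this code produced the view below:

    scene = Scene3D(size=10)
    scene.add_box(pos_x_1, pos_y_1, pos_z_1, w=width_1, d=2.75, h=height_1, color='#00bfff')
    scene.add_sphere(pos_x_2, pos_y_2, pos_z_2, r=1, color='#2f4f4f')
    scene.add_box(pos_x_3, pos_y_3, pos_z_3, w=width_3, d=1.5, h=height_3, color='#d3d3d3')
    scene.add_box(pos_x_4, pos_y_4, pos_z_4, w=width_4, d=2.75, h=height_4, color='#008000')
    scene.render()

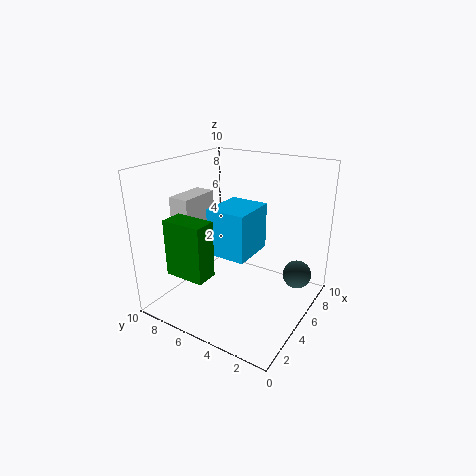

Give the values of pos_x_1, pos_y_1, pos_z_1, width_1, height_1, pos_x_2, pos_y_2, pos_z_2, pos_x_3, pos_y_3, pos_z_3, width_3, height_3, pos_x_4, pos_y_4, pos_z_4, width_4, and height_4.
pos_x_1 = 3.5; pos_y_1 = 3.75; pos_z_1 = 4; width_1 = 3.25; height_1 = 3.25; pos_x_2 = 7; pos_y_2 = 1.25; pos_z_2 = 2.25; pos_x_3 = 3; pos_y_3 = 7.75; pos_z_3 = 5.25; width_3 = 3; height_3 = 2.5; pos_x_4 = 1; pos_y_4 = 5.25; pos_z_4 = 3.25; width_4 = 1.5; height_4 = 3.75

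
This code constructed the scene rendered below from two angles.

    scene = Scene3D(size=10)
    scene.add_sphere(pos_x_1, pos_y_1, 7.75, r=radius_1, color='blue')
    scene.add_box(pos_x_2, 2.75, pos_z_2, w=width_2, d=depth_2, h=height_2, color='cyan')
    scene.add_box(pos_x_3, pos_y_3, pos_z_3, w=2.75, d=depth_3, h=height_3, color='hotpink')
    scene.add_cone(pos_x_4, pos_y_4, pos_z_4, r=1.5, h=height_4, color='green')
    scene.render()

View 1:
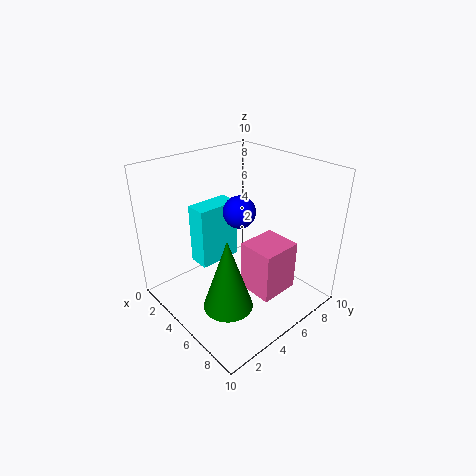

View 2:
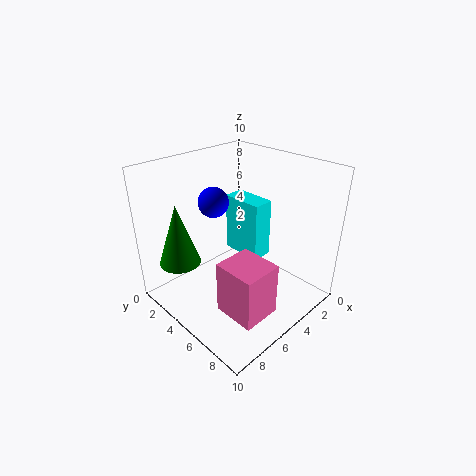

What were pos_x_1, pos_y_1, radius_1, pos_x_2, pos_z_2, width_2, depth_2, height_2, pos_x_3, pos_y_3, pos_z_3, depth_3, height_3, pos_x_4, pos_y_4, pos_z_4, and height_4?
pos_x_1 = 6.25
pos_y_1 = 4
radius_1 = 1
pos_x_2 = 2.5
pos_z_2 = 3
width_2 = 1.5
depth_2 = 3
height_2 = 4.25
pos_x_3 = 4.75
pos_y_3 = 5.5
pos_z_3 = 0.5
depth_3 = 3
height_3 = 3.75
pos_x_4 = 7.75
pos_y_4 = 1.75
pos_z_4 = 2.75
height_4 = 4.5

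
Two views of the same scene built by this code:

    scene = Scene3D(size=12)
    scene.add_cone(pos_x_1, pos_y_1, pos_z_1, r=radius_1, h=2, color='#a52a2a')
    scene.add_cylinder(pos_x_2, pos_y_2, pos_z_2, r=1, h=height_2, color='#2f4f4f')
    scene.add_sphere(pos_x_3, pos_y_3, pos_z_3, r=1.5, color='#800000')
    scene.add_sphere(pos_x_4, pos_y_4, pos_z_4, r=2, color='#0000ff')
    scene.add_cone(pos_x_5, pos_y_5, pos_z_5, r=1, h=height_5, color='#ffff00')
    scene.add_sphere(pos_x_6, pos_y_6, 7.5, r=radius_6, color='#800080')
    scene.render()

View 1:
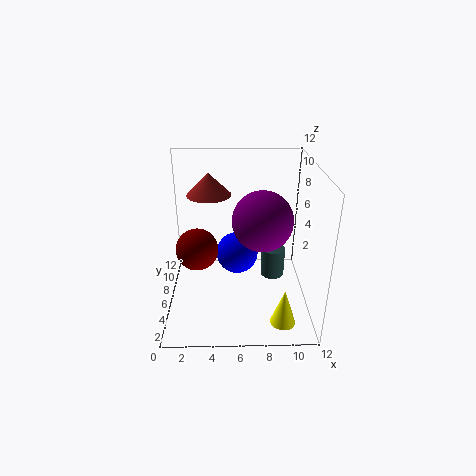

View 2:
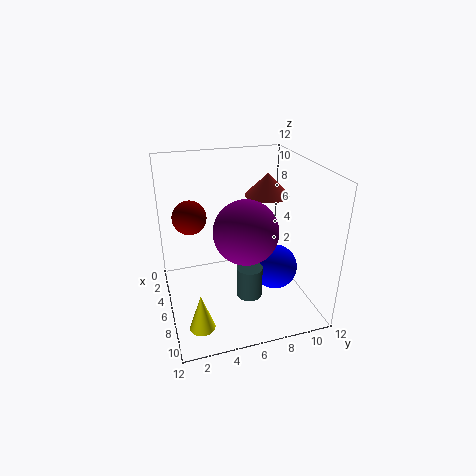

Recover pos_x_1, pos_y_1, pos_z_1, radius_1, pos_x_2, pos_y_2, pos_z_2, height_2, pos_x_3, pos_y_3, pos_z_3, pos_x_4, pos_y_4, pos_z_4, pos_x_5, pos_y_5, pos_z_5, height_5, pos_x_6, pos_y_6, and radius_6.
pos_x_1 = 3.5, pos_y_1 = 9.5, pos_z_1 = 8.5, radius_1 = 2, pos_x_2 = 9, pos_y_2 = 6, pos_z_2 = 2.5, height_2 = 2.5, pos_x_3 = 3, pos_y_3 = 2.5, pos_z_3 = 7, pos_x_4 = 6, pos_y_4 = 9.5, pos_z_4 = 2.5, pos_x_5 = 9.5, pos_y_5 = 2, pos_z_5 = 0.5, height_5 = 3, pos_x_6 = 8, pos_y_6 = 6, radius_6 = 2.5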